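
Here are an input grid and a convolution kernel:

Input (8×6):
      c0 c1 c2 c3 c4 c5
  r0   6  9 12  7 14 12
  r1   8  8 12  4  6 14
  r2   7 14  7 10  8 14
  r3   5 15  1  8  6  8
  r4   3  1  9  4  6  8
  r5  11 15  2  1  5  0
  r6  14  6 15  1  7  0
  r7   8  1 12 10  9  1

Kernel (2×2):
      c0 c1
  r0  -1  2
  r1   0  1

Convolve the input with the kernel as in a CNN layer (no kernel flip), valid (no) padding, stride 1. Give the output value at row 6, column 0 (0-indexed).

The receptive field on the input at this output position is [14 6 / 8 1]. Elementwise product with the kernel and sum: 14·-1 + 6·2 + 1·1.

-1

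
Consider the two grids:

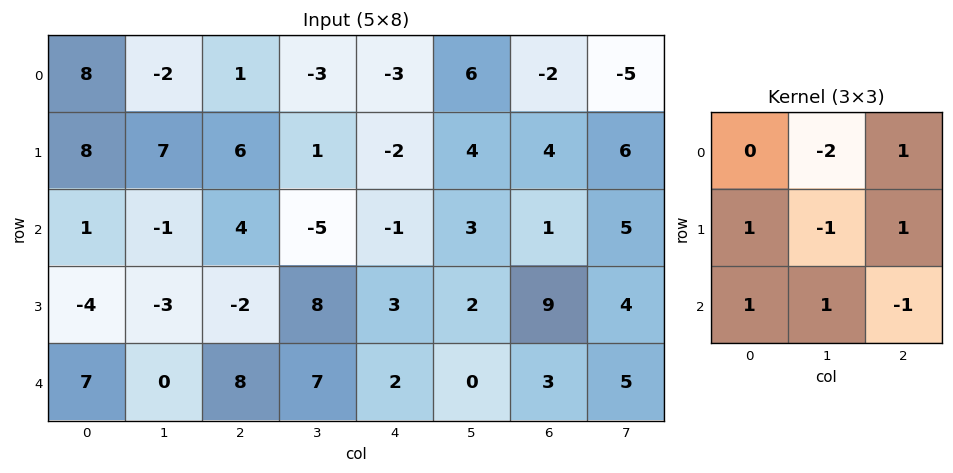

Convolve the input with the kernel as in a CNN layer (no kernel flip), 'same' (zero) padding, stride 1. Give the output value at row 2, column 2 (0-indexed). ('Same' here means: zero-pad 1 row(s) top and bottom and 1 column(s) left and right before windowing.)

-34

The receptive field on the zero-padded input at this output position is [7 6 1 / -1 4 -5 / -3 -2 8]. Elementwise product with the kernel and sum: 6·-2 + 1·1 + -1·1 + 4·-1 + -5·1 + -3·1 + -2·1 + 8·-1.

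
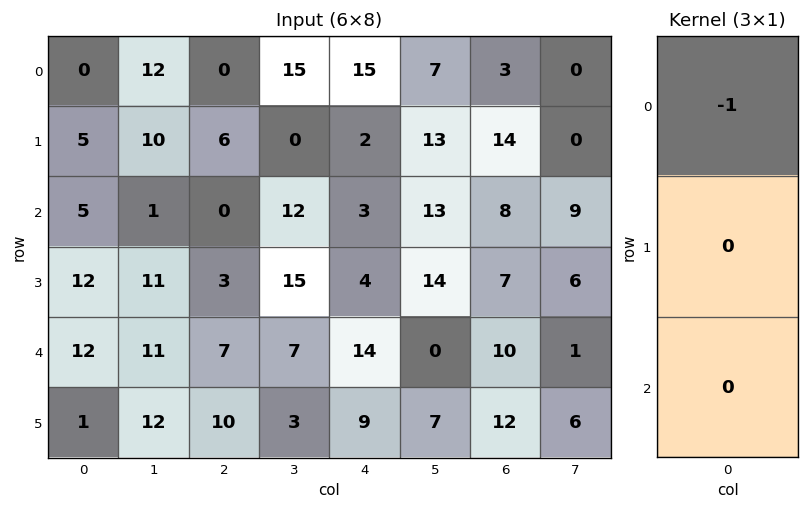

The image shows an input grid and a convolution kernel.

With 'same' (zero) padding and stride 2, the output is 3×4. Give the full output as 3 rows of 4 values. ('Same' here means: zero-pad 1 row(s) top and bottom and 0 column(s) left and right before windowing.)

0 0 0 0
-5 -6 -2 -14
-12 -3 -4 -7

Output[0,0]: The receptive field on the zero-padded input at this output position is [0 / 0 / 5]. Elementwise product with the kernel and sum: 0·-1.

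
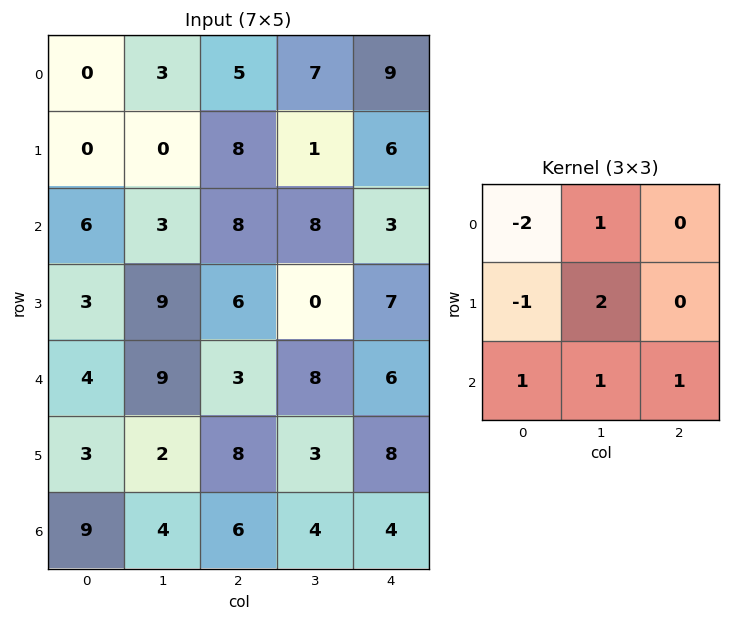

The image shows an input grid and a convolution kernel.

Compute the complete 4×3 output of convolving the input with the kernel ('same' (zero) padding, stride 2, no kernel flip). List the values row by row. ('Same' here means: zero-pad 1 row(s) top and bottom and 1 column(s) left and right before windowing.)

Output[0,0]: The receptive field on the zero-padded input at this output position is [0 0 0 / 0 0 3 / 0 0 0]. Elementwise product with the kernel and sum: 0·-2 + 0·1 + 0·-1 + 0·2 + 0·1 + 0·1 + 0·1.

0 16 18
24 36 9
16 -2 22
21 12 6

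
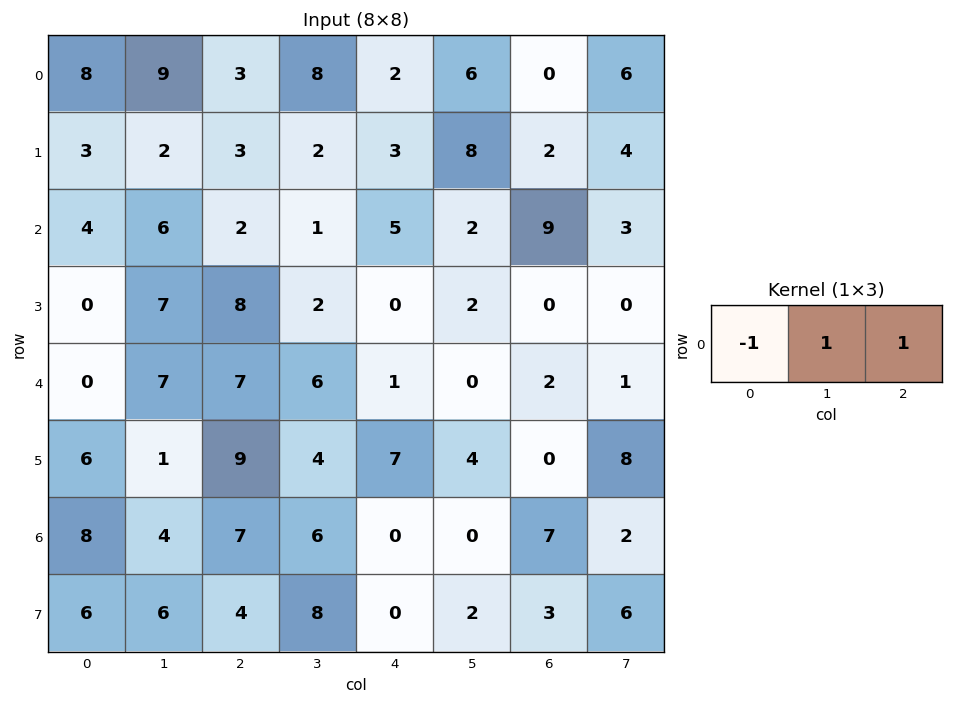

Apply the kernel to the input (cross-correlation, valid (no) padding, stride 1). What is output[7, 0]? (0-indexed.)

The receptive field on the input at this output position is [6 6 4]. Elementwise product with the kernel and sum: 6·-1 + 6·1 + 4·1.

4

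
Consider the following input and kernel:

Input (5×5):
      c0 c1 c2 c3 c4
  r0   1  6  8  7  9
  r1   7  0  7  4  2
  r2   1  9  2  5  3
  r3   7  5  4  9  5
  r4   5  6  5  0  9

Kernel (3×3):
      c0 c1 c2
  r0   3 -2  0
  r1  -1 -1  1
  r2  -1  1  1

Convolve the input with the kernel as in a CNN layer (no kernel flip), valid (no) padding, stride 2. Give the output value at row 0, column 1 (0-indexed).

The receptive field on the input at this output position is [8 7 9 / 7 4 2 / 2 5 3]. Elementwise product with the kernel and sum: 8·3 + 7·-2 + 7·-1 + 4·-1 + 2·1 + 2·-1 + 5·1 + 3·1.

7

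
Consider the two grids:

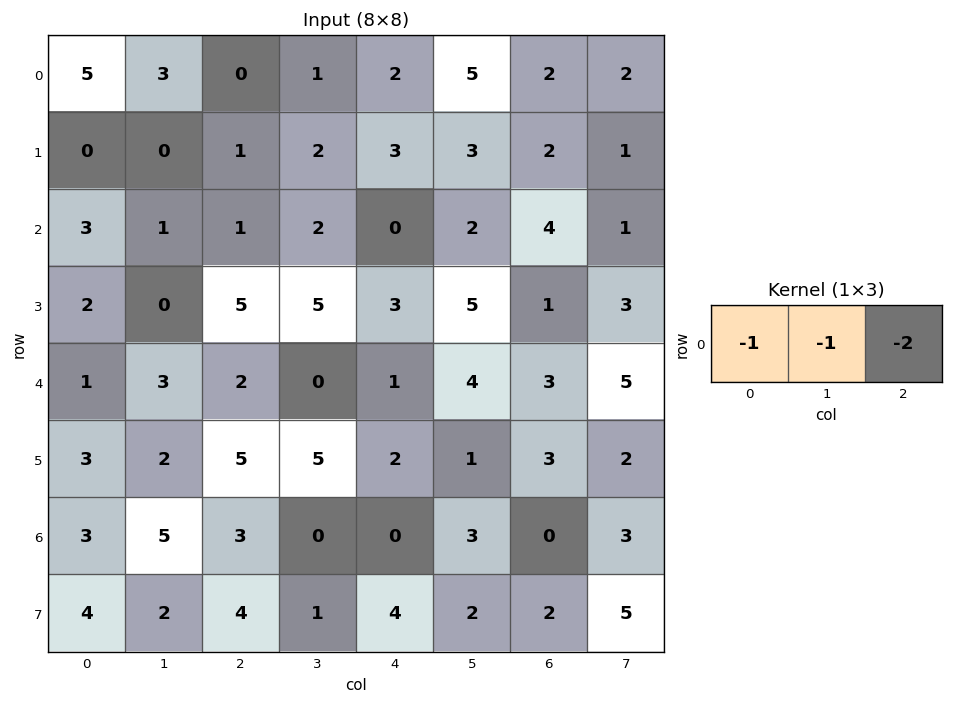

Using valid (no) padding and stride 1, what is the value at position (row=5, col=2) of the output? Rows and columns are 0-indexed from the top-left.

The receptive field on the input at this output position is [5 5 2]. Elementwise product with the kernel and sum: 5·-1 + 5·-1 + 2·-2.

-14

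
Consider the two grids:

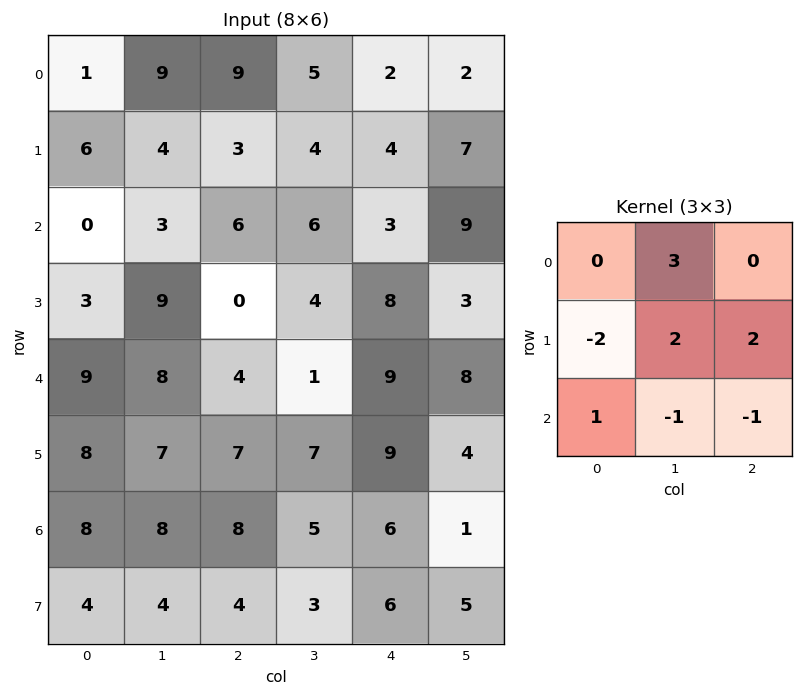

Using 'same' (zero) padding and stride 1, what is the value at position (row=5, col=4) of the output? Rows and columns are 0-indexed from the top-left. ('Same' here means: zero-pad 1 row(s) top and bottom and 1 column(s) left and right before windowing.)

The receptive field on the zero-padded input at this output position is [1 9 8 / 7 9 4 / 5 6 1]. Elementwise product with the kernel and sum: 9·3 + 7·-2 + 9·2 + 4·2 + 5·1 + 6·-1 + 1·-1.

37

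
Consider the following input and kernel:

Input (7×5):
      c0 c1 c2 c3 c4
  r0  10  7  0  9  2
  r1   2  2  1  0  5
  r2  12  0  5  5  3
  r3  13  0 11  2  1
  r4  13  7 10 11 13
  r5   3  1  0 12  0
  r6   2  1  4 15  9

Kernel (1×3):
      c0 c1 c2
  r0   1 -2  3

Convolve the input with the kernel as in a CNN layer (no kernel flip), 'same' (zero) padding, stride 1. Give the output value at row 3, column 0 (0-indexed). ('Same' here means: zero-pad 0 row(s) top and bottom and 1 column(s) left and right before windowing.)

The receptive field on the zero-padded input at this output position is [0 13 0]. Elementwise product with the kernel and sum: 0·1 + 13·-2 + 0·3.

-26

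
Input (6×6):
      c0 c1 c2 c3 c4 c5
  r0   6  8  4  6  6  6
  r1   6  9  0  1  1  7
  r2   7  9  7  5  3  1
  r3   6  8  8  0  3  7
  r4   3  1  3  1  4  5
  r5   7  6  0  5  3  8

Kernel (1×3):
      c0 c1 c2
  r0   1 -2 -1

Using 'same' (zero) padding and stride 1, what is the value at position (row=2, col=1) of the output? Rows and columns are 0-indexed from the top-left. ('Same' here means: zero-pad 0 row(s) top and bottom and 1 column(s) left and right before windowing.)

The receptive field on the zero-padded input at this output position is [7 9 7]. Elementwise product with the kernel and sum: 7·1 + 9·-2 + 7·-1.

-18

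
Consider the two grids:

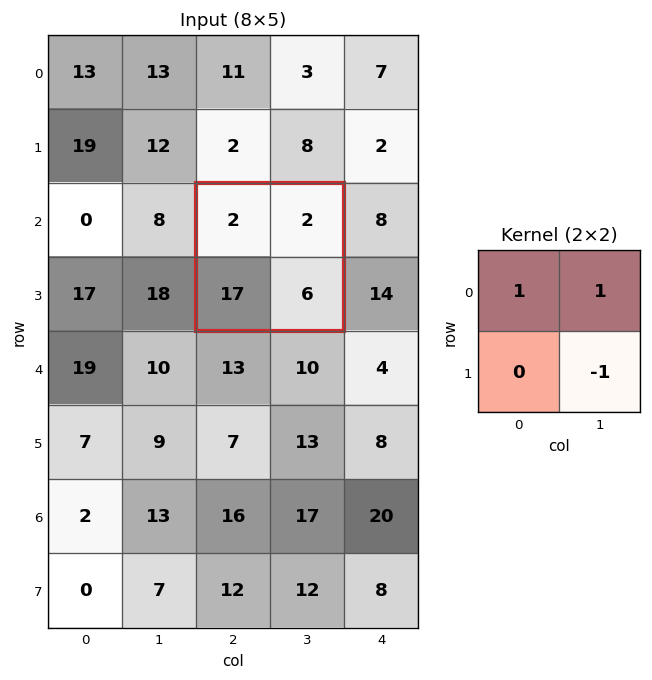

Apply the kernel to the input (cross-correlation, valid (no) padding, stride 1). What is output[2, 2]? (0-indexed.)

-2

The receptive field on the input at this output position is [2 2 / 17 6]. Elementwise product with the kernel and sum: 2·1 + 2·1 + 6·-1.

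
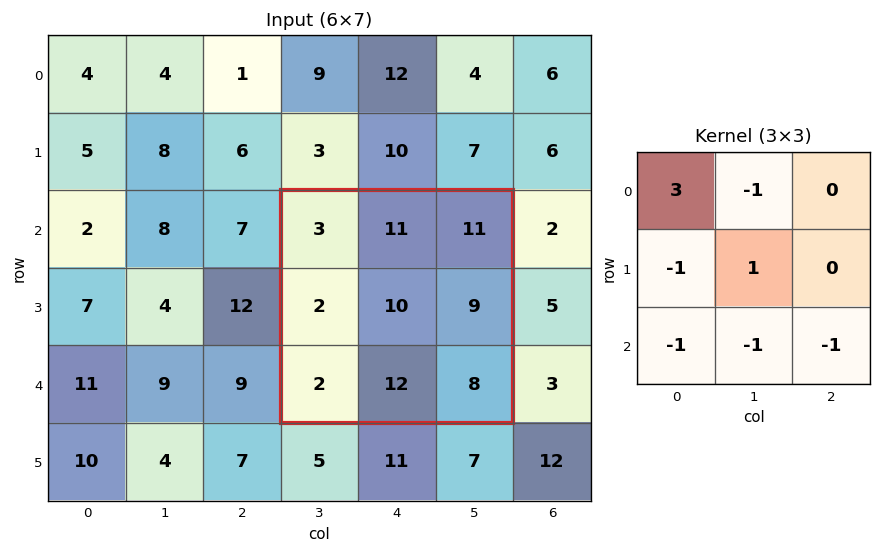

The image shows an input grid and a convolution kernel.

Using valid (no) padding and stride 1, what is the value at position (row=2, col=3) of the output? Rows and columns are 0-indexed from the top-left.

The receptive field on the input at this output position is [3 11 11 / 2 10 9 / 2 12 8]. Elementwise product with the kernel and sum: 3·3 + 11·-1 + 2·-1 + 10·1 + 2·-1 + 12·-1 + 8·-1.

-16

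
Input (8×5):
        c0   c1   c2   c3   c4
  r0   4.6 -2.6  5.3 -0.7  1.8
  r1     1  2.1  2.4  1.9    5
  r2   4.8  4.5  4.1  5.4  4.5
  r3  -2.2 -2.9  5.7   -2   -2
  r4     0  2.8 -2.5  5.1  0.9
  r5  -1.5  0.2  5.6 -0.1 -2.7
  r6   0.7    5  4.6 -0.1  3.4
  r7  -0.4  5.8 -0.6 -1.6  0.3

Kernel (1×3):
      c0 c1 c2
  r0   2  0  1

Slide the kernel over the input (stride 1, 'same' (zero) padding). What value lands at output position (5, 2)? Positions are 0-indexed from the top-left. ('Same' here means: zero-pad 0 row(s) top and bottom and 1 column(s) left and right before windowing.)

0.3

The receptive field on the zero-padded input at this output position is [0.2 5.6 -0.1]. Elementwise product with the kernel and sum: 0.2·2 + -0.1·1.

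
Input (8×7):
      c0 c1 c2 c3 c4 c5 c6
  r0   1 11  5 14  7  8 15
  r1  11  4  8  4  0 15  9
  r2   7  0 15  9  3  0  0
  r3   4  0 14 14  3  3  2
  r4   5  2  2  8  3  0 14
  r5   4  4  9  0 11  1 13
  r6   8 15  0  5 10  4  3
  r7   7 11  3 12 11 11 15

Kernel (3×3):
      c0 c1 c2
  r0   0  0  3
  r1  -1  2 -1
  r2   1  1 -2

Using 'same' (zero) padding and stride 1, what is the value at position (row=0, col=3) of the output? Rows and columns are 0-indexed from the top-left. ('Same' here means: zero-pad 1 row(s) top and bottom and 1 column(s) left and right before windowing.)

28

The receptive field on the zero-padded input at this output position is [0 0 0 / 5 14 7 / 8 4 0]. Elementwise product with the kernel and sum: 0·3 + 5·-1 + 14·2 + 7·-1 + 8·1 + 4·1 + 0·-2.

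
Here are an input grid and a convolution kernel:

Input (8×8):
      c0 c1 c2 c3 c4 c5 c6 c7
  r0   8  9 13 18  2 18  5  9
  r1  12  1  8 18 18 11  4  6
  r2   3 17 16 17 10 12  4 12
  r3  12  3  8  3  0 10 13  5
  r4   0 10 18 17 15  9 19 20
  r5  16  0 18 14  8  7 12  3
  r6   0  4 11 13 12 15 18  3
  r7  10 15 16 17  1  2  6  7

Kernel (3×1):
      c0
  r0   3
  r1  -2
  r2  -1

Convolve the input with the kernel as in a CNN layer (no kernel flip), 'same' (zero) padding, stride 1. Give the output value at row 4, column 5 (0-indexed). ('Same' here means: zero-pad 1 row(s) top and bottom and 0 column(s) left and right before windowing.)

The receptive field on the zero-padded input at this output position is [10 / 9 / 7]. Elementwise product with the kernel and sum: 10·3 + 9·-2 + 7·-1.

5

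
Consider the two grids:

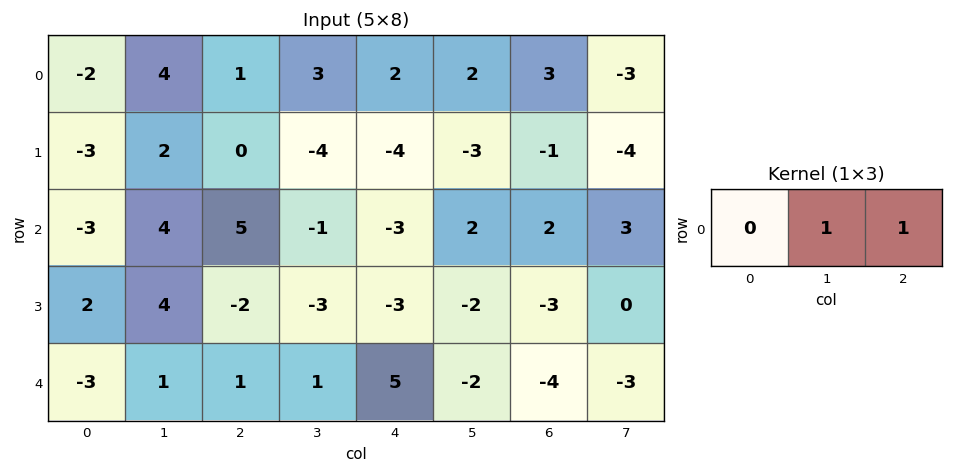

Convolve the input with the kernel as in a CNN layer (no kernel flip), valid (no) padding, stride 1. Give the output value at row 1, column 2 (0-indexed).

-8

The receptive field on the input at this output position is [0 -4 -4]. Elementwise product with the kernel and sum: -4·1 + -4·1.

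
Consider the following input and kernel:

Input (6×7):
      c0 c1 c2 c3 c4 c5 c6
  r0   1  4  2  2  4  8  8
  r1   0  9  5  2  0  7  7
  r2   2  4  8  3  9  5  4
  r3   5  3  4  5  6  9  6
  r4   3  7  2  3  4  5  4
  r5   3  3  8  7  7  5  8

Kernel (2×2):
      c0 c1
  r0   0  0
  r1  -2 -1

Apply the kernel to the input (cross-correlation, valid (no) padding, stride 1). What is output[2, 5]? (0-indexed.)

-24

The receptive field on the input at this output position is [5 4 / 9 6]. Elementwise product with the kernel and sum: 9·-2 + 6·-1.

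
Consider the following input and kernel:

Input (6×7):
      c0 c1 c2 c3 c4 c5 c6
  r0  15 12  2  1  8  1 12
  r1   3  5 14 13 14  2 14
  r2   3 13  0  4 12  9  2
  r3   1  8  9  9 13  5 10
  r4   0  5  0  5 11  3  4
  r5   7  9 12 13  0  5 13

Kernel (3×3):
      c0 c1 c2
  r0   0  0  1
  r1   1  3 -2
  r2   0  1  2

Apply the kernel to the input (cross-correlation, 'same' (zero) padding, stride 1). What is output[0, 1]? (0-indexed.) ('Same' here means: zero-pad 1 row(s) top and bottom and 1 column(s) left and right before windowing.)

80

The receptive field on the zero-padded input at this output position is [0 0 0 / 15 12 2 / 3 5 14]. Elementwise product with the kernel and sum: 0·1 + 15·1 + 12·3 + 2·-2 + 5·1 + 14·2.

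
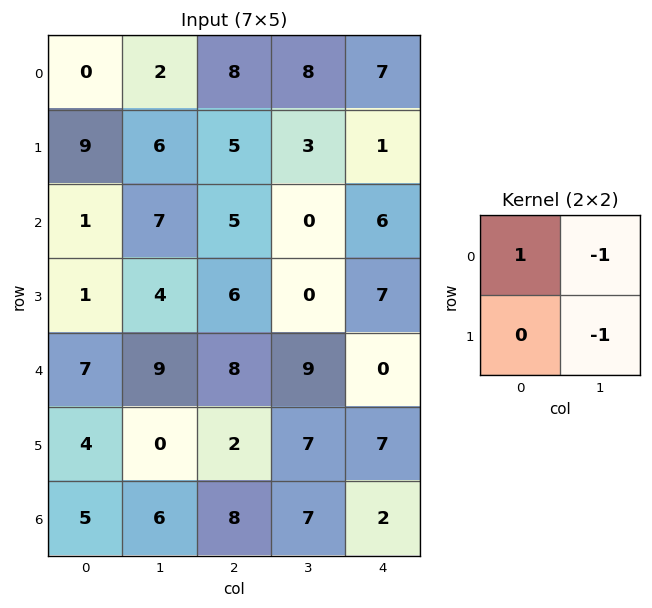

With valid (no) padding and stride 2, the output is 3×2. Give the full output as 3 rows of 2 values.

Output[0,0]: The receptive field on the input at this output position is [0 2 / 9 6]. Elementwise product with the kernel and sum: 0·1 + 2·-1 + 6·-1.

-8 -3
-10 5
-2 -8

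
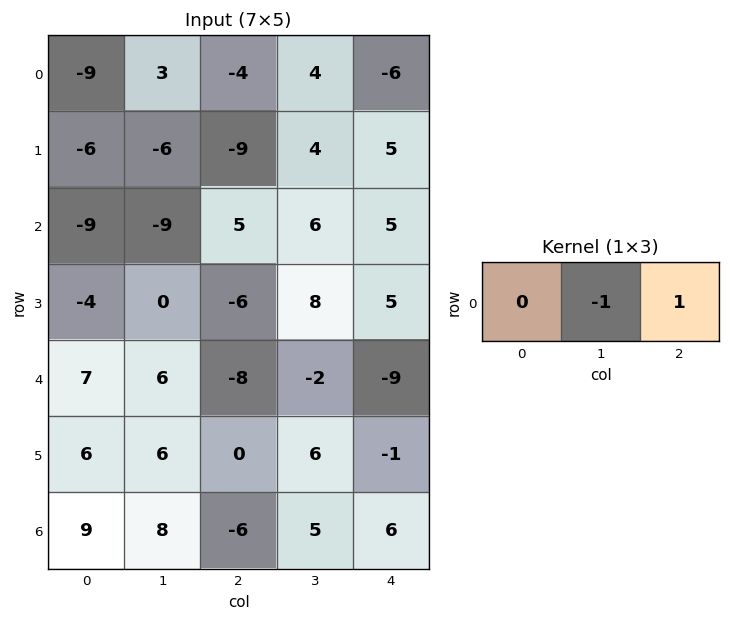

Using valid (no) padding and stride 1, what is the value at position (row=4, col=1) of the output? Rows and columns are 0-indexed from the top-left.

The receptive field on the input at this output position is [6 -8 -2]. Elementwise product with the kernel and sum: -8·-1 + -2·1.

6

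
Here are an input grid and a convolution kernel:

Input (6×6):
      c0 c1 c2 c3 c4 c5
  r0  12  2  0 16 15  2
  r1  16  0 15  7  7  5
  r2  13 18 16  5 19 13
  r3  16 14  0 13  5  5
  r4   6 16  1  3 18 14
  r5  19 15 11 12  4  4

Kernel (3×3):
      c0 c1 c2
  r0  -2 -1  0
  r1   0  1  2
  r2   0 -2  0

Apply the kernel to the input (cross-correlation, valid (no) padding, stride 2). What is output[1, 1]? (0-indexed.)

-20

The receptive field on the input at this output position is [16 5 19 / 0 13 5 / 1 3 18]. Elementwise product with the kernel and sum: 16·-2 + 5·-1 + 13·1 + 5·2 + 3·-2.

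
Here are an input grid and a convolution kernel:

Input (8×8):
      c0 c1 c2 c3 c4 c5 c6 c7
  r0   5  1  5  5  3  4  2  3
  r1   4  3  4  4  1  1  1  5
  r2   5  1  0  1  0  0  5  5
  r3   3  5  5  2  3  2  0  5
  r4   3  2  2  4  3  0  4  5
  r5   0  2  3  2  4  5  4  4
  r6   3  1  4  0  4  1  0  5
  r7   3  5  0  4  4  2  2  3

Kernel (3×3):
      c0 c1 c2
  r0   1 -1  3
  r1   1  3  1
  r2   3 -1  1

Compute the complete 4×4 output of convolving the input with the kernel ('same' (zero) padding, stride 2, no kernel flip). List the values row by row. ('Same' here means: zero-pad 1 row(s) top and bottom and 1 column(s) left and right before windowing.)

Output[0,0]: The receptive field on the zero-padded input at this output position is [0 0 0 / 0 5 1 / 0 4 3]. Elementwise product with the kernel and sum: 0·1 + 0·-1 + 0·3 + 0·1 + 5·3 + 1·1 + 0·3 + 4·-1 + 3·1.

15 30 30 20
23 25 12 46
25 23 25 49
18 37 36 26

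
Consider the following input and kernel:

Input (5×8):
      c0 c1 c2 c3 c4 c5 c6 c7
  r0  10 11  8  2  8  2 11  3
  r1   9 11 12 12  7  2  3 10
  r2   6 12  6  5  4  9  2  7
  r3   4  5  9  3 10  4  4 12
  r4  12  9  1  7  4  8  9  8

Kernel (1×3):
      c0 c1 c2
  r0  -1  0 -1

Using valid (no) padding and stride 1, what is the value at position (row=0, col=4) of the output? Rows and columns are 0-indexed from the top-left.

-19

The receptive field on the input at this output position is [8 2 11]. Elementwise product with the kernel and sum: 8·-1 + 11·-1.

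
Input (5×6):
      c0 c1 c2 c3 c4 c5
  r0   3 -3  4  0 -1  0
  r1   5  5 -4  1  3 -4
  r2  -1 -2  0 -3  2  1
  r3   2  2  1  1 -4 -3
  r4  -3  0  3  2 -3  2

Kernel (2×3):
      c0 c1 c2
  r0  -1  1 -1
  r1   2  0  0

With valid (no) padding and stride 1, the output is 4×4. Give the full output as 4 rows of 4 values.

Output[0,0]: The receptive field on the input at this output position is [3 -3 4 / 5 5 -4]. Elementwise product with the kernel and sum: 3·-1 + -3·1 + 4·-1 + 5·2.

0 17 -11 1
2 -14 2 0
3 9 -3 6
-7 -2 10 2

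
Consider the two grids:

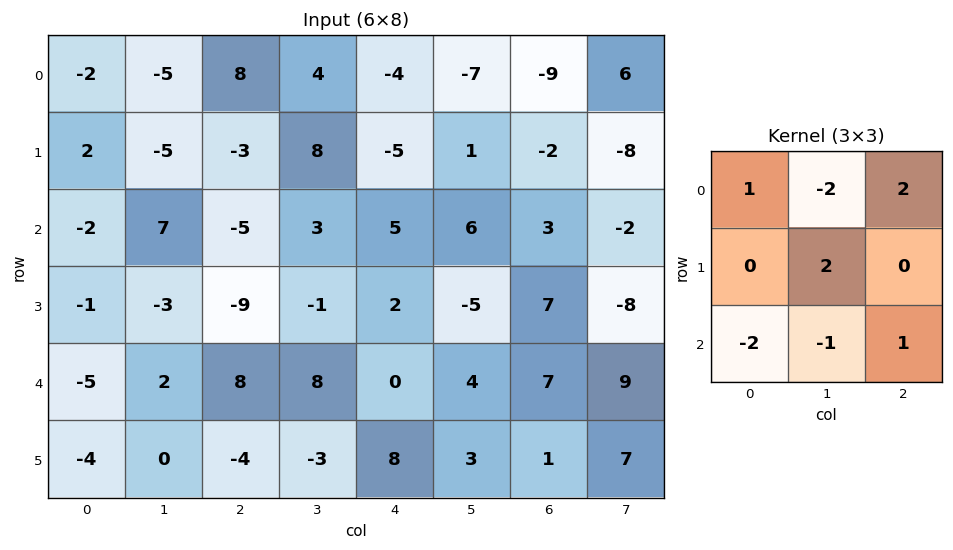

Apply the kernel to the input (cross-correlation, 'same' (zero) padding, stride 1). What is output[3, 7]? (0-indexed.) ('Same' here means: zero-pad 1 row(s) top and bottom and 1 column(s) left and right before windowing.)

The receptive field on the zero-padded input at this output position is [3 -2 0 / 7 -8 0 / 7 9 0]. Elementwise product with the kernel and sum: 3·1 + -2·-2 + 0·2 + -8·2 + 7·-2 + 9·-1 + 0·1.

-32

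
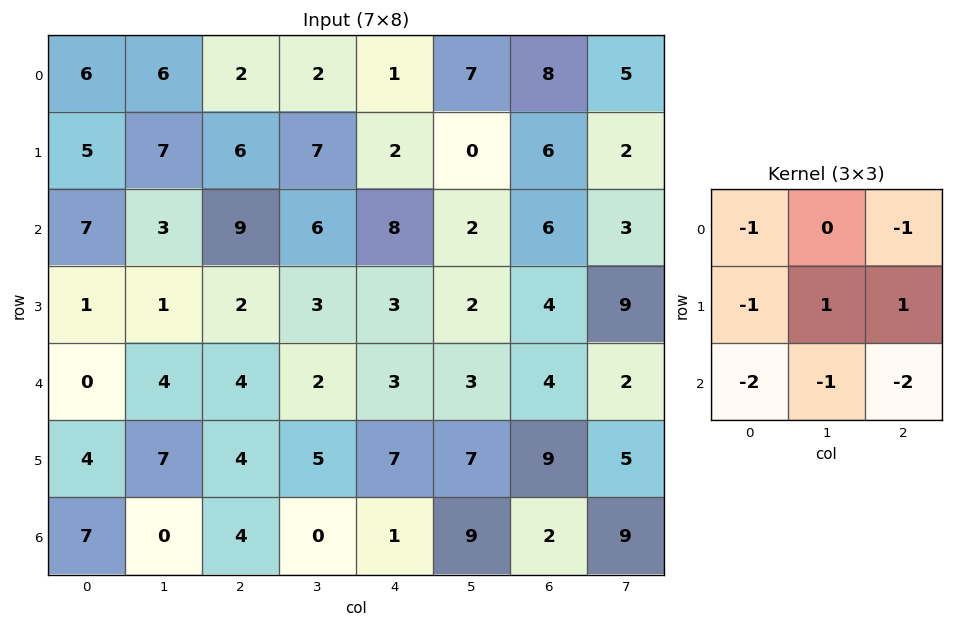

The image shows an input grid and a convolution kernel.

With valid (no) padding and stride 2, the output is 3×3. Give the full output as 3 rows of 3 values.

-35 -40 -35
-26 -29 -28
-19 -9 -13

Output[0,0]: The receptive field on the input at this output position is [6 6 2 / 5 7 6 / 7 3 9]. Elementwise product with the kernel and sum: 6·-1 + 2·-1 + 5·-1 + 7·1 + 6·1 + 7·-2 + 3·-1 + 9·-2.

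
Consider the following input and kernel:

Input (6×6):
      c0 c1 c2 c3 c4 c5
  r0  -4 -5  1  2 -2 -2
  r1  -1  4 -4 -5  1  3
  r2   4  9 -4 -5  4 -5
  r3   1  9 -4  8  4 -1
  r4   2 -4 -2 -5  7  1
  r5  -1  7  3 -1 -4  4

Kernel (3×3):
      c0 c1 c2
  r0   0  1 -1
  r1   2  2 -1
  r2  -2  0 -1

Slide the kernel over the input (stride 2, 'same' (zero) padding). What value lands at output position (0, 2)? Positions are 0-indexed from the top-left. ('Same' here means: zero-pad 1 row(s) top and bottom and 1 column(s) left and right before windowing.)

9

The receptive field on the zero-padded input at this output position is [0 0 0 / 2 -2 -2 / -5 1 3]. Elementwise product with the kernel and sum: 0·1 + 0·-1 + 2·2 + -2·2 + -2·-1 + -5·-2 + 3·-1.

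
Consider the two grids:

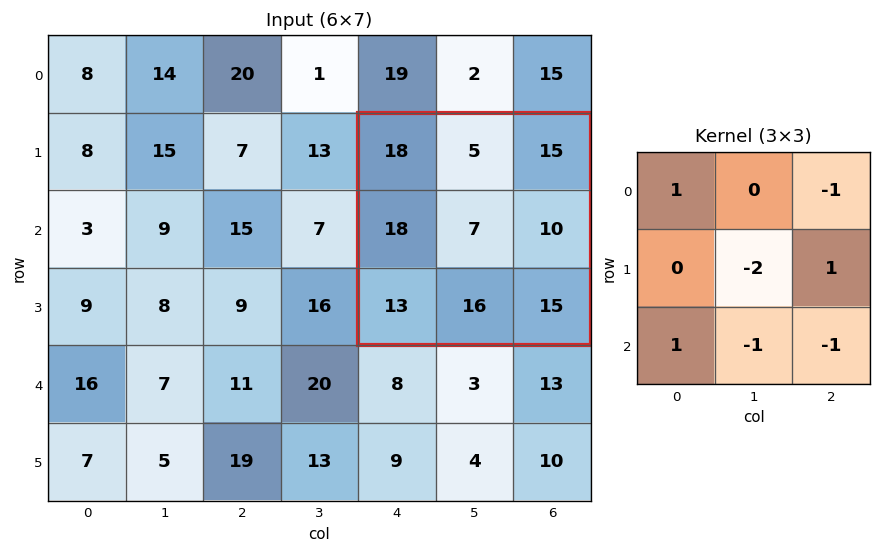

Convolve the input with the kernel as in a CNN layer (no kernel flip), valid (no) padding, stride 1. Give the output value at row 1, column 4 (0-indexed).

The receptive field on the input at this output position is [18 5 15 / 18 7 10 / 13 16 15]. Elementwise product with the kernel and sum: 18·1 + 15·-1 + 7·-2 + 10·1 + 13·1 + 16·-1 + 15·-1.

-19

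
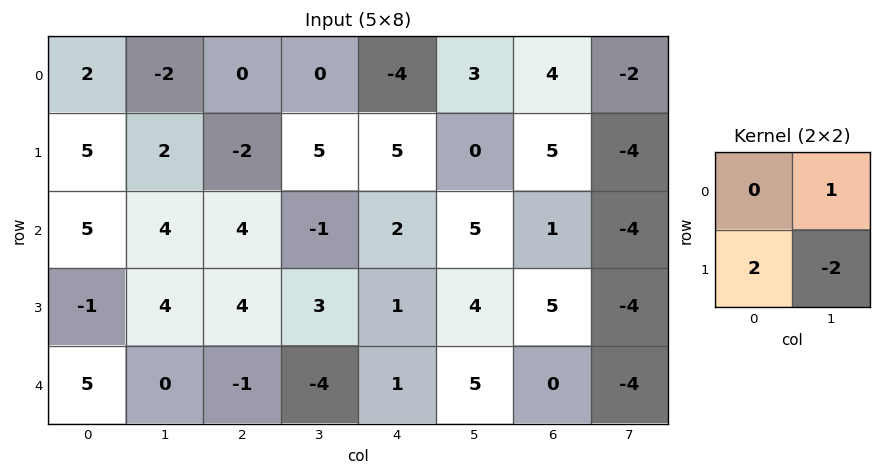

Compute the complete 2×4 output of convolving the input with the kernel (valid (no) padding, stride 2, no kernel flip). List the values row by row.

Output[0,0]: The receptive field on the input at this output position is [2 -2 / 5 2]. Elementwise product with the kernel and sum: -2·1 + 5·2 + 2·-2.
Output[0,1]: The receptive field on the input at this output position is [0 0 / -2 5]. Elementwise product with the kernel and sum: 0·1 + -2·2 + 5·-2.

4 -14 13 16
-6 1 -1 14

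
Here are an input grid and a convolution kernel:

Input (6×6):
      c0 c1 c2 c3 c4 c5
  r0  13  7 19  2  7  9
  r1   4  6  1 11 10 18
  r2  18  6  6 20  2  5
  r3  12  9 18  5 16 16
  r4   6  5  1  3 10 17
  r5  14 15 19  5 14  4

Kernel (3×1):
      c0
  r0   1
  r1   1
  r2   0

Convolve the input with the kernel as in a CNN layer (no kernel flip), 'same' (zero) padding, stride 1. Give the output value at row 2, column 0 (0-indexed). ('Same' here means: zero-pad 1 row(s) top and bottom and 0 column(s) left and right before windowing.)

The receptive field on the zero-padded input at this output position is [4 / 18 / 12]. Elementwise product with the kernel and sum: 4·1 + 18·1.

22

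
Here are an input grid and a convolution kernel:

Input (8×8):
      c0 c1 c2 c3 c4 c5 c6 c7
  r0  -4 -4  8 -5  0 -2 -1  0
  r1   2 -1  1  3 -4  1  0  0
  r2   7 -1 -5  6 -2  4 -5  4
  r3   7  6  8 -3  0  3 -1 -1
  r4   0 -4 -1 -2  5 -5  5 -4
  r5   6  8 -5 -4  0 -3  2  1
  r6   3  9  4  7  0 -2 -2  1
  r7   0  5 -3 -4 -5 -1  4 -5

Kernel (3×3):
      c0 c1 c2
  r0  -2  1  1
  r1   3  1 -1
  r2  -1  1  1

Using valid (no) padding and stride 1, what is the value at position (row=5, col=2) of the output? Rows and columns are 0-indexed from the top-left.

19

The receptive field on the input at this output position is [-5 -4 0 / 4 7 0 / -3 -4 -5]. Elementwise product with the kernel and sum: -5·-2 + -4·1 + 0·1 + 4·3 + 7·1 + 0·-1 + -3·-1 + -4·1 + -5·1.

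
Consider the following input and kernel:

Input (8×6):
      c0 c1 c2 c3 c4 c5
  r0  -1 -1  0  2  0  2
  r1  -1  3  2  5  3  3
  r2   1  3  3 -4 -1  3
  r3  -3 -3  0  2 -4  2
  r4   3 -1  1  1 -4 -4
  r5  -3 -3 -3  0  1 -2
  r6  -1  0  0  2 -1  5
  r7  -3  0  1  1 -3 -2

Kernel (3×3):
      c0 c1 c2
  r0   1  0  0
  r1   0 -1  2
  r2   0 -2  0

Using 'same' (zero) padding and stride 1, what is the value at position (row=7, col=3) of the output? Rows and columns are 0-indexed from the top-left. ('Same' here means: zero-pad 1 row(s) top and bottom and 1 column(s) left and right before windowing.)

-7

The receptive field on the zero-padded input at this output position is [0 2 -1 / 1 1 -3 / 0 0 0]. Elementwise product with the kernel and sum: 0·1 + 1·-1 + -3·2 + 0·-2.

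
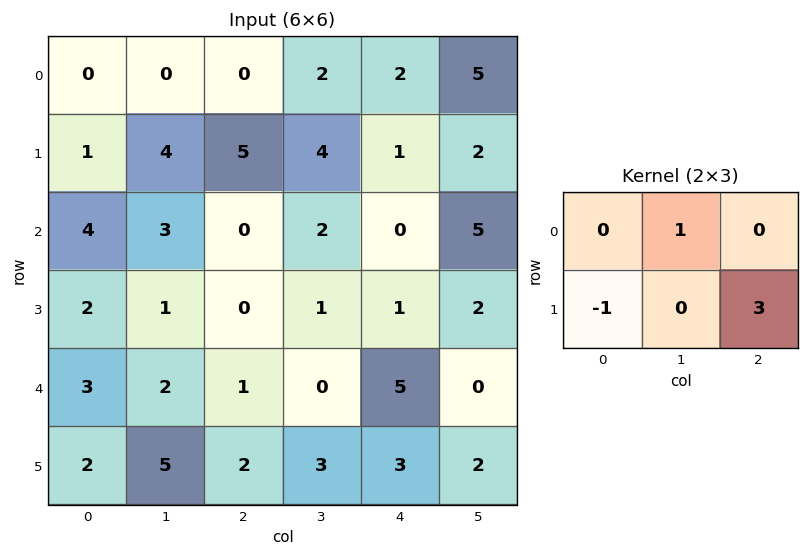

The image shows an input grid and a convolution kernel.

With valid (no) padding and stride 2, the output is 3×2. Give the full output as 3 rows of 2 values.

Output[0,0]: The receptive field on the input at this output position is [0 0 0 / 1 4 5]. Elementwise product with the kernel and sum: 0·1 + 1·-1 + 5·3.
Output[0,1]: The receptive field on the input at this output position is [0 2 2 / 5 4 1]. Elementwise product with the kernel and sum: 2·1 + 5·-1 + 1·3.

14 0
1 5
6 7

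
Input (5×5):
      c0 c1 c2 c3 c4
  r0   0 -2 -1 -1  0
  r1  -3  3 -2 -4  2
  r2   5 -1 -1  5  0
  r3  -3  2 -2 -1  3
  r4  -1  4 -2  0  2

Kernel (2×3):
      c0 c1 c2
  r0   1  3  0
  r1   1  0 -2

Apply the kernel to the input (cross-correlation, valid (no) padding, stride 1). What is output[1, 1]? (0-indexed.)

-14

The receptive field on the input at this output position is [3 -2 -4 / -1 -1 5]. Elementwise product with the kernel and sum: 3·1 + -2·3 + -1·1 + 5·-2.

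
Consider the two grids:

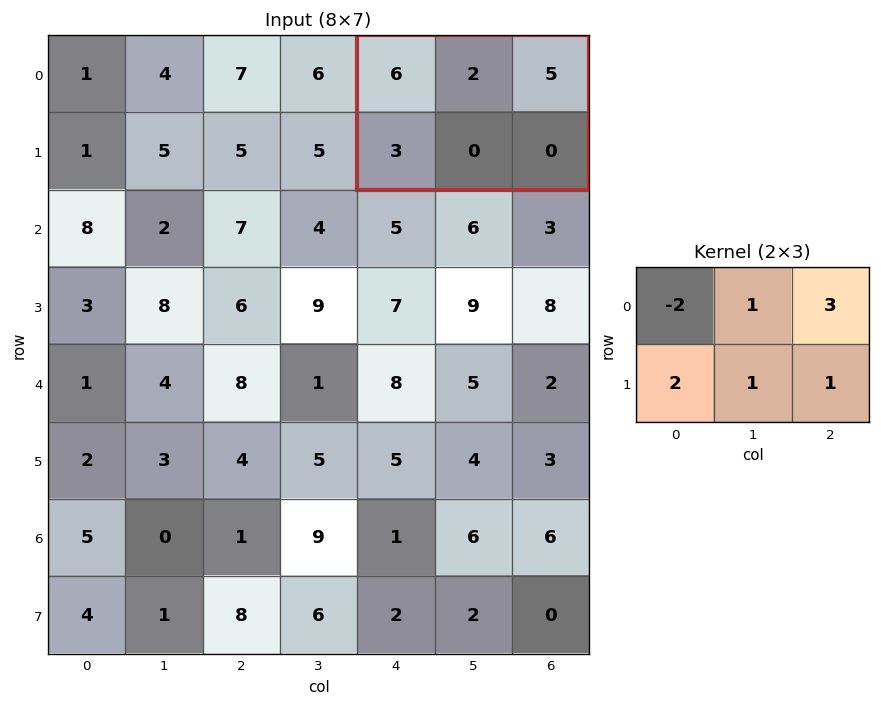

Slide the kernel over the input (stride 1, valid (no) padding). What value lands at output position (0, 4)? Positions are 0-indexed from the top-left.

The receptive field on the input at this output position is [6 2 5 / 3 0 0]. Elementwise product with the kernel and sum: 6·-2 + 2·1 + 5·3 + 3·2 + 0·1 + 0·1.

11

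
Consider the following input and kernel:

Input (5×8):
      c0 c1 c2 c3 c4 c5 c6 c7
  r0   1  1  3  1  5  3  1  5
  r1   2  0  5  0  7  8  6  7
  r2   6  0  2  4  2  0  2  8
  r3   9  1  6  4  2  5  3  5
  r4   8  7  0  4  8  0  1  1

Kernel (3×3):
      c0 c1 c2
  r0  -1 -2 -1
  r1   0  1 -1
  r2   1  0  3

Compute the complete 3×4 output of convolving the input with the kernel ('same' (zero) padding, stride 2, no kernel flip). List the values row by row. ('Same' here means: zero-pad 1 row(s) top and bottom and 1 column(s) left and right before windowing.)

0 2 26 25
5 1 -1 -13
-18 -21 -5 -16

Output[0,0]: The receptive field on the zero-padded input at this output position is [0 0 0 / 0 1 1 / 0 2 0]. Elementwise product with the kernel and sum: 0·-1 + 0·-2 + 0·-1 + 1·1 + 1·-1 + 0·1 + 0·3.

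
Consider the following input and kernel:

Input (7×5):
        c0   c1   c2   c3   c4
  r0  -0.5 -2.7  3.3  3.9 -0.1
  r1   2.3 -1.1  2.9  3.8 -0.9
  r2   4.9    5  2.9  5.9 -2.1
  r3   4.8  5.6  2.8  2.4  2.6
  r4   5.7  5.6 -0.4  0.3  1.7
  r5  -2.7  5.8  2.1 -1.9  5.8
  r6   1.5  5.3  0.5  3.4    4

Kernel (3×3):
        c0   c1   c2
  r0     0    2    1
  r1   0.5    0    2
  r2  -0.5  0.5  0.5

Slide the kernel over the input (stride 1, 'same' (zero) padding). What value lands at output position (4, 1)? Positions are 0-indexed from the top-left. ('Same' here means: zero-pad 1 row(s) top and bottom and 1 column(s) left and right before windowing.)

The receptive field on the zero-padded input at this output position is [4.8 5.6 2.8 / 5.7 5.6 -0.4 / -2.7 5.8 2.1]. Elementwise product with the kernel and sum: 5.6·2 + 2.8·1 + 5.7·0.5 + -0.4·2 + -2.7·-0.5 + 5.8·0.5 + 2.1·0.5.

21.35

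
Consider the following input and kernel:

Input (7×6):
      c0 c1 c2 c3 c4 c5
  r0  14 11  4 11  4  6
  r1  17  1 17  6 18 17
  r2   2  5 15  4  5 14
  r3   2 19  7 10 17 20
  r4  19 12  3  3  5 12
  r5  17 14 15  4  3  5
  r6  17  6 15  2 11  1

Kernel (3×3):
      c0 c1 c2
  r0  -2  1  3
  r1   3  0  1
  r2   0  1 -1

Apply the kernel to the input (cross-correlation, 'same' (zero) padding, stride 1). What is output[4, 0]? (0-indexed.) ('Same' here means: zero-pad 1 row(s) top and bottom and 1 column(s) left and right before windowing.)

The receptive field on the zero-padded input at this output position is [0 2 19 / 0 19 12 / 0 17 14]. Elementwise product with the kernel and sum: 0·-2 + 2·1 + 19·3 + 0·3 + 12·1 + 17·1 + 14·-1.

74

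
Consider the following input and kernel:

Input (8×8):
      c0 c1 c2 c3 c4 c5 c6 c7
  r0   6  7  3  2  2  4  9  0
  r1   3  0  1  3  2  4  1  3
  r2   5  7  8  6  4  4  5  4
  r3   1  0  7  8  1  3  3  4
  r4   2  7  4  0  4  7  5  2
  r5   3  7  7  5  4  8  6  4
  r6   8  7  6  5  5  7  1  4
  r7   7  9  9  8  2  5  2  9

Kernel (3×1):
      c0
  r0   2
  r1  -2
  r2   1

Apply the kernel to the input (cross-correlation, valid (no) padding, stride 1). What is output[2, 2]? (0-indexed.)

The receptive field on the input at this output position is [8 / 7 / 4]. Elementwise product with the kernel and sum: 8·2 + 7·-2 + 4·1.

6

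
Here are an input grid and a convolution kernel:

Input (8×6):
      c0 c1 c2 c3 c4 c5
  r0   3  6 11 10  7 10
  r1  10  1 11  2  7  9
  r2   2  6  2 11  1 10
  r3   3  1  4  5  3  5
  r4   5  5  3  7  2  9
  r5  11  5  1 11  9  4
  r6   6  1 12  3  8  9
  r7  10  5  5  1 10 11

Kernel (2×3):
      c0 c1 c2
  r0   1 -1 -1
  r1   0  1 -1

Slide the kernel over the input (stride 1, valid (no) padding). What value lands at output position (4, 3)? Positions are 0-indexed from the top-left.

The receptive field on the input at this output position is [7 2 9 / 11 9 4]. Elementwise product with the kernel and sum: 7·1 + 2·-1 + 9·-1 + 9·1 + 4·-1.

1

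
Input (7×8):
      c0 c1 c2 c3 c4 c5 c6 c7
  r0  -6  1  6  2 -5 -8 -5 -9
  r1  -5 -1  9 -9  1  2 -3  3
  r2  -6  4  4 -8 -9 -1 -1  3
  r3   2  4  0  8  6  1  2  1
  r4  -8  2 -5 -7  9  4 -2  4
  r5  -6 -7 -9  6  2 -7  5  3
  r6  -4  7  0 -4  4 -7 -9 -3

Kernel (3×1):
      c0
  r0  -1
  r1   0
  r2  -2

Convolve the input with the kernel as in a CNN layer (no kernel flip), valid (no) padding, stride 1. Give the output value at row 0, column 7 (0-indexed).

The receptive field on the input at this output position is [-9 / 3 / 3]. Elementwise product with the kernel and sum: -9·-1 + 3·-2.

3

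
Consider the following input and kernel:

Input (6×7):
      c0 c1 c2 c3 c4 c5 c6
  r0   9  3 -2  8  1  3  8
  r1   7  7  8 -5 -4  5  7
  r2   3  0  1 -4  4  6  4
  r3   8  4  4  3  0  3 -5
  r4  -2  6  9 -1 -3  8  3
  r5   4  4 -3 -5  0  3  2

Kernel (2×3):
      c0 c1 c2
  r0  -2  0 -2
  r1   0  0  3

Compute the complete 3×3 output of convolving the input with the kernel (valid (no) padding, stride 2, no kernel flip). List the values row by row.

10 -10 3
4 -10 -31
-23 -12 6

Output[0,0]: The receptive field on the input at this output position is [9 3 -2 / 7 7 8]. Elementwise product with the kernel and sum: 9·-2 + -2·-2 + 8·3.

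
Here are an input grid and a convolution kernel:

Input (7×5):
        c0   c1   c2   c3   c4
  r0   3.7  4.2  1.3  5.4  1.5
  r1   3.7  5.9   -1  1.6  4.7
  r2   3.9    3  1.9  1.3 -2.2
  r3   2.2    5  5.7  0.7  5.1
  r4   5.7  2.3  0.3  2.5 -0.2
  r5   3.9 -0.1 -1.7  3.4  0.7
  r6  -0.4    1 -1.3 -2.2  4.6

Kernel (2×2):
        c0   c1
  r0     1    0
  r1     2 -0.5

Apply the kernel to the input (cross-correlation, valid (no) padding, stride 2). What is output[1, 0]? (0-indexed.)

The receptive field on the input at this output position is [3.9 3 / 2.2 5]. Elementwise product with the kernel and sum: 3.9·1 + 2.2·2 + 5·-0.5.

5.8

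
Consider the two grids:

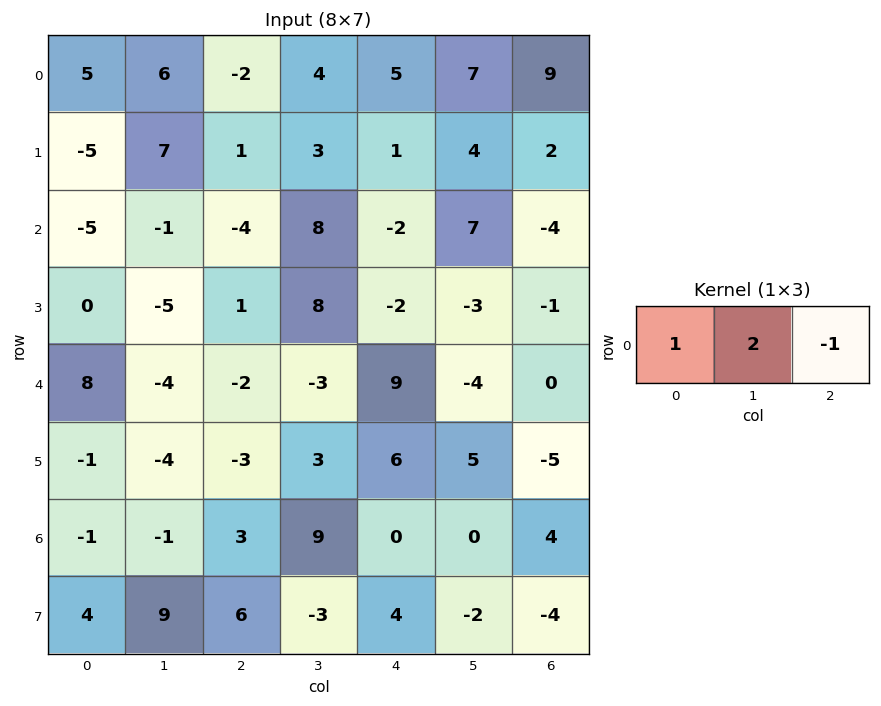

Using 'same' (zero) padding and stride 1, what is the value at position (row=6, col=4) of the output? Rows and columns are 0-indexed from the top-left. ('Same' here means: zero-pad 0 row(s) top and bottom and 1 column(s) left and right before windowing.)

The receptive field on the zero-padded input at this output position is [9 0 0]. Elementwise product with the kernel and sum: 9·1 + 0·2 + 0·-1.

9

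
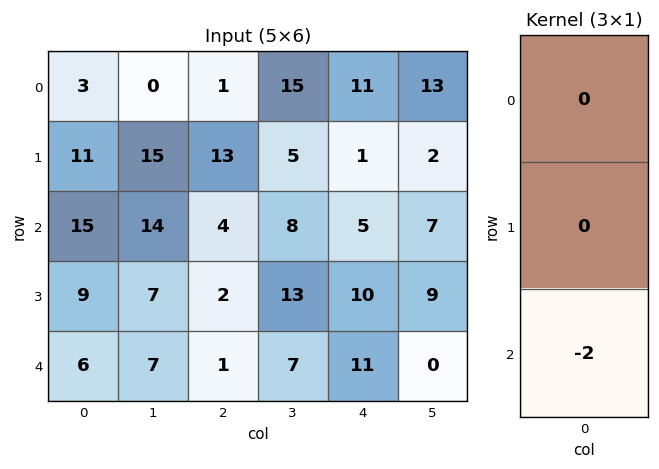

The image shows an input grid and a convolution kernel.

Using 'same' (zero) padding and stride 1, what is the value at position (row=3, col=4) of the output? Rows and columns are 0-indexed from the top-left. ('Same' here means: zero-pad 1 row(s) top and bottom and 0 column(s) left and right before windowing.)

The receptive field on the zero-padded input at this output position is [5 / 10 / 11]. Elementwise product with the kernel and sum: 11·-2.

-22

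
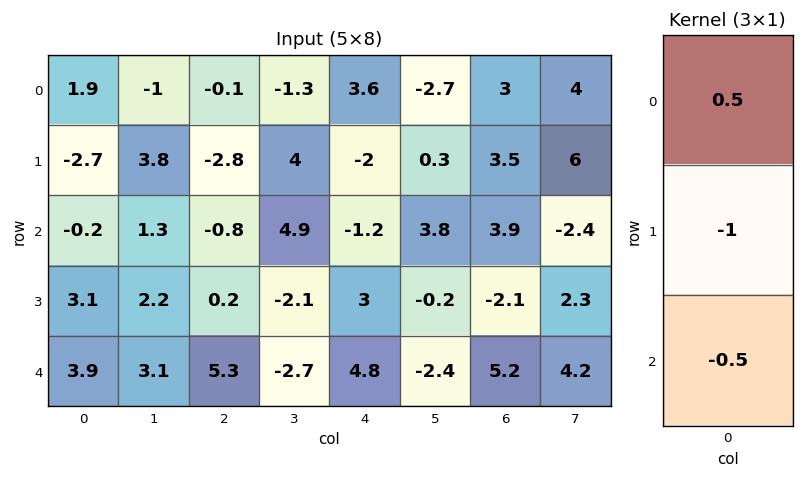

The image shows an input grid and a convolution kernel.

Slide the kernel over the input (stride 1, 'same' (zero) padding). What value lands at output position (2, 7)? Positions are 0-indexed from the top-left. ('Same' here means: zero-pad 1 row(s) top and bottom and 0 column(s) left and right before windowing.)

The receptive field on the zero-padded input at this output position is [6 / -2.4 / 2.3]. Elementwise product with the kernel and sum: 6·0.5 + -2.4·-1 + 2.3·-0.5.

4.25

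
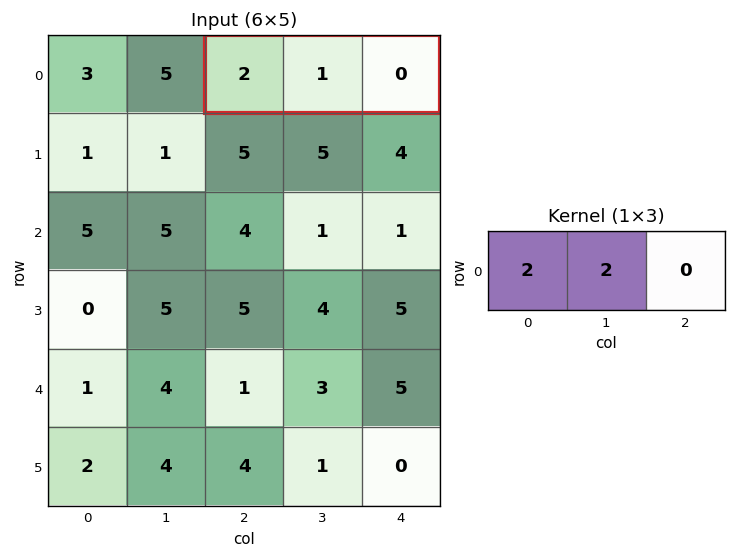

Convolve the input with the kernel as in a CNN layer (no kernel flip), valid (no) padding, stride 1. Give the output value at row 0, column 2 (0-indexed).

6

The receptive field on the input at this output position is [2 1 0]. Elementwise product with the kernel and sum: 2·2 + 1·2.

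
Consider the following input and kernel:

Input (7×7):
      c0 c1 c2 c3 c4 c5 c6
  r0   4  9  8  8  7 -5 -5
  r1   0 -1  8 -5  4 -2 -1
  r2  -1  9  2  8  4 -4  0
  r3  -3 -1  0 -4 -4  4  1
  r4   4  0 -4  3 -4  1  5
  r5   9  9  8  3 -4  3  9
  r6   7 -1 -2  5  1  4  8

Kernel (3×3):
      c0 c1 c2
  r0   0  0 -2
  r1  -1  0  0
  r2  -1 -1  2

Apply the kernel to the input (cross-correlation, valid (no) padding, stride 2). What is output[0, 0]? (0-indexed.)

The receptive field on the input at this output position is [4 9 8 / 0 -1 8 / -1 9 2]. Elementwise product with the kernel and sum: 8·-2 + 0·-1 + -1·-1 + 9·-1 + 2·2.

-20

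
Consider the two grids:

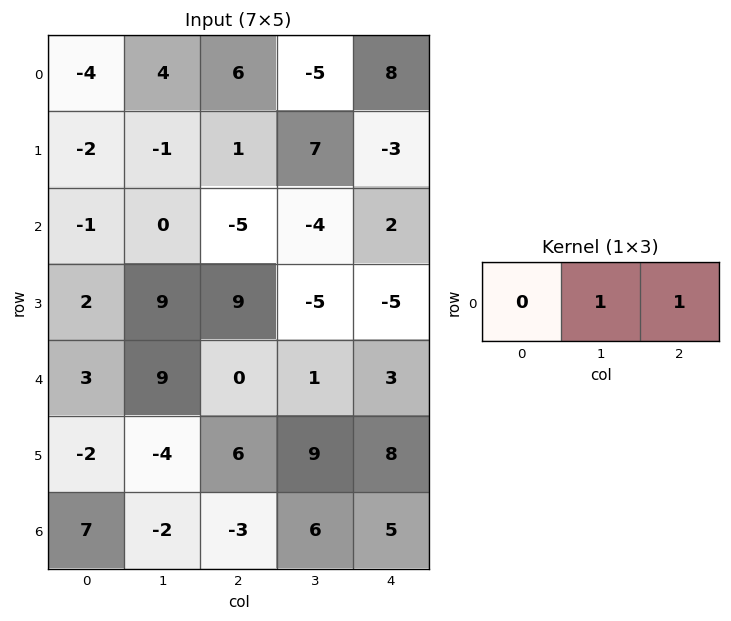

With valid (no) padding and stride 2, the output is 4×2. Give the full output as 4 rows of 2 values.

10 3
-5 -2
9 4
-5 11

Output[0,0]: The receptive field on the input at this output position is [-4 4 6]. Elementwise product with the kernel and sum: 4·1 + 6·1.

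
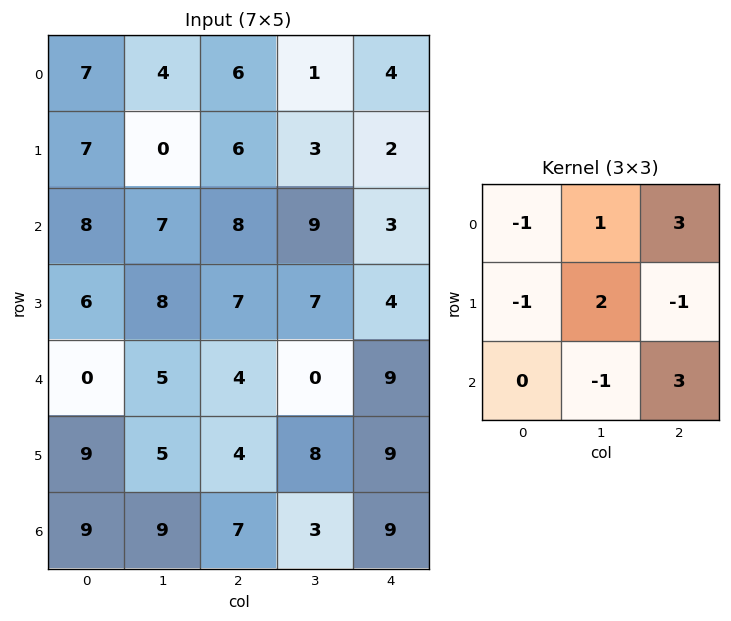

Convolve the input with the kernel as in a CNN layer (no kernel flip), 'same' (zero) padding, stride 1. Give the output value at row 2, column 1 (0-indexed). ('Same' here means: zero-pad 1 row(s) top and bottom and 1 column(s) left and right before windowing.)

22

The receptive field on the zero-padded input at this output position is [7 0 6 / 8 7 8 / 6 8 7]. Elementwise product with the kernel and sum: 7·-1 + 0·1 + 6·3 + 8·-1 + 7·2 + 8·-1 + 8·-1 + 7·3.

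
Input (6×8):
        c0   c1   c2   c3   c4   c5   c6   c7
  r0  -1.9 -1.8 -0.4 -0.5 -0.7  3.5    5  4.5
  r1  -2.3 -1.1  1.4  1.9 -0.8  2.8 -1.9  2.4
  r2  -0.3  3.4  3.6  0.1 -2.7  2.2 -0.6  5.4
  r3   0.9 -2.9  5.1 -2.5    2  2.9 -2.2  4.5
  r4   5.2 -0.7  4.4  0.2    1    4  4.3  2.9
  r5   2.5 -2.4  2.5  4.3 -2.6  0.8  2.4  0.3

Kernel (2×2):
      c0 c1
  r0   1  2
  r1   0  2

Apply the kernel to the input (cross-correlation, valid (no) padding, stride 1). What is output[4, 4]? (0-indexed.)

10.6

The receptive field on the input at this output position is [1 4 / -2.6 0.8]. Elementwise product with the kernel and sum: 1·1 + 4·2 + 0.8·2.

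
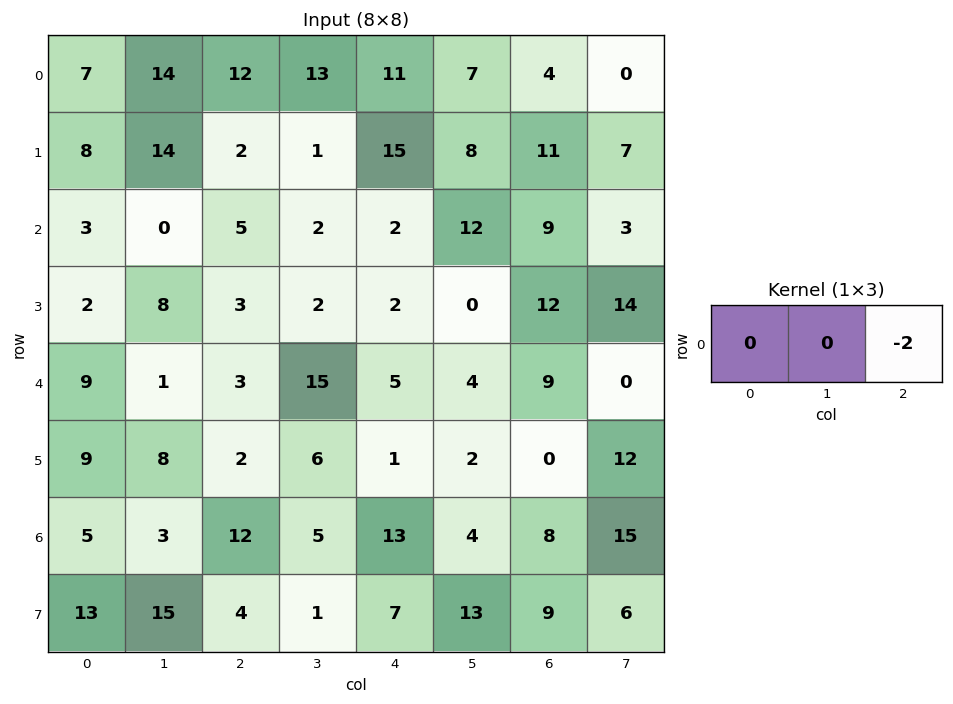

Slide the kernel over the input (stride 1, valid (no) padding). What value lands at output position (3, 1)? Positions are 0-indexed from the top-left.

The receptive field on the input at this output position is [8 3 2]. Elementwise product with the kernel and sum: 2·-2.

-4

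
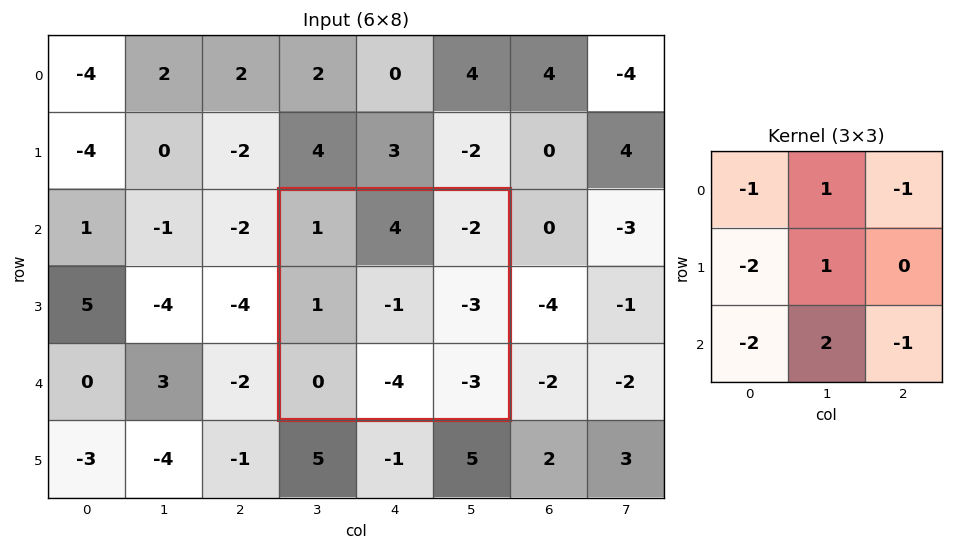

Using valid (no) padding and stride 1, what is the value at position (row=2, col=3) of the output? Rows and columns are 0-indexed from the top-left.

-3

The receptive field on the input at this output position is [1 4 -2 / 1 -1 -3 / 0 -4 -3]. Elementwise product with the kernel and sum: 1·-1 + 4·1 + -2·-1 + 1·-2 + -1·1 + 0·-2 + -4·2 + -3·-1.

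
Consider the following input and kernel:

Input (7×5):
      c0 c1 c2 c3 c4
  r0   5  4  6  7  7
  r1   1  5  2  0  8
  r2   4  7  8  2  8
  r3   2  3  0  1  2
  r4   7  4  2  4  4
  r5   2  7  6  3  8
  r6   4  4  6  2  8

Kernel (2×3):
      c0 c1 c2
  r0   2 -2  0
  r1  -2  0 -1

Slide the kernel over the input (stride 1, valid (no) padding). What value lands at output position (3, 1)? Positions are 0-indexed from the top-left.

-6

The receptive field on the input at this output position is [3 0 1 / 4 2 4]. Elementwise product with the kernel and sum: 3·2 + 0·-2 + 4·-2 + 4·-1.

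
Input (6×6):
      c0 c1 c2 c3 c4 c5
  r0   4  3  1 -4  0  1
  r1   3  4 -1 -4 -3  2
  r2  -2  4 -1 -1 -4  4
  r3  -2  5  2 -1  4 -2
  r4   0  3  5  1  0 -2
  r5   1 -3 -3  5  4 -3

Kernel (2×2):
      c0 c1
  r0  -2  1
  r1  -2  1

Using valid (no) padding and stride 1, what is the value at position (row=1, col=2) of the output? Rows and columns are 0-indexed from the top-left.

The receptive field on the input at this output position is [-1 -4 / -1 -1]. Elementwise product with the kernel and sum: -1·-2 + -4·1 + -1·-2 + -1·1.

-1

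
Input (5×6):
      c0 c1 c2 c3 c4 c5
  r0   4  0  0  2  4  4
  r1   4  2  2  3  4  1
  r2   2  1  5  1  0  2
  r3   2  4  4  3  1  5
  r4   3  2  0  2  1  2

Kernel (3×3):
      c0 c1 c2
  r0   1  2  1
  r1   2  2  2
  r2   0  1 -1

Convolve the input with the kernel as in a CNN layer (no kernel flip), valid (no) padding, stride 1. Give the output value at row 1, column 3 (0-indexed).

14

The receptive field on the input at this output position is [3 4 1 / 1 0 2 / 3 1 5]. Elementwise product with the kernel and sum: 3·1 + 4·2 + 1·1 + 1·2 + 0·2 + 2·2 + 1·1 + 5·-1.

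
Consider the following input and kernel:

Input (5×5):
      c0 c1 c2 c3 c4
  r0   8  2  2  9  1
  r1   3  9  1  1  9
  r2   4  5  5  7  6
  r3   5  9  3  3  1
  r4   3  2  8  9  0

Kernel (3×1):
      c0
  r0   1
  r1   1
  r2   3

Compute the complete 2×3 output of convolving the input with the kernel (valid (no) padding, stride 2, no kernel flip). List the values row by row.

Output[0,0]: The receptive field on the input at this output position is [8 / 3 / 4]. Elementwise product with the kernel and sum: 8·1 + 3·1 + 4·3.

23 18 28
18 32 7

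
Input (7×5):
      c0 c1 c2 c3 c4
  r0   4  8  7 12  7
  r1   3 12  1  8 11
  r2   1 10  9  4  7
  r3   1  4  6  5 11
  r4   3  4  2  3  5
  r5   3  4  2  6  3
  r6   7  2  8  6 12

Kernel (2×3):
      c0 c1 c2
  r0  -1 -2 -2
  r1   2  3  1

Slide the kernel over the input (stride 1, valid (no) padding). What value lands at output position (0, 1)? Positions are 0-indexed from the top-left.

The receptive field on the input at this output position is [8 7 12 / 12 1 8]. Elementwise product with the kernel and sum: 8·-1 + 7·-2 + 12·-2 + 12·2 + 1·3 + 8·1.

-11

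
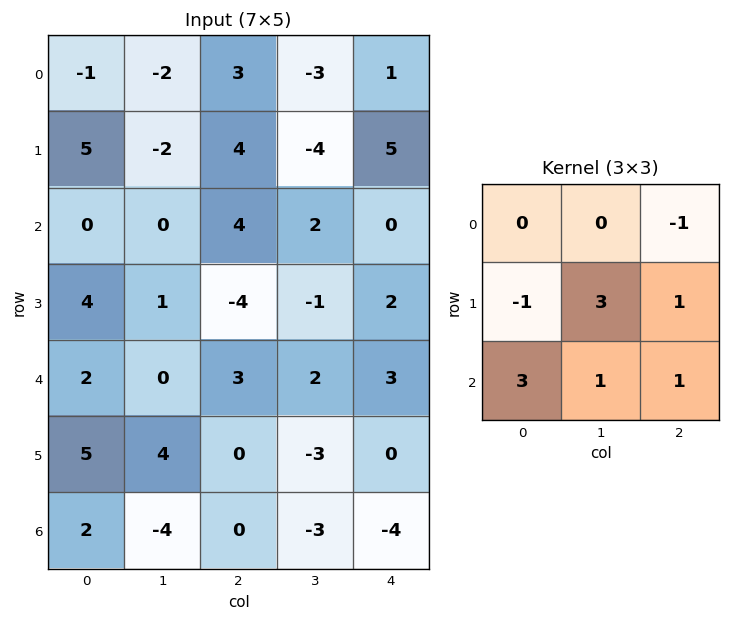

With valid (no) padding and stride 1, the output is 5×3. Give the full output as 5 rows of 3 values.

-6 19 2
9 16 -14
0 -11 17
24 21 1
6 -24 -19

Output[0,0]: The receptive field on the input at this output position is [-1 -2 3 / 5 -2 4 / 0 0 4]. Elementwise product with the kernel and sum: 3·-1 + 5·-1 + -2·3 + 4·1 + 0·3 + 0·1 + 4·1.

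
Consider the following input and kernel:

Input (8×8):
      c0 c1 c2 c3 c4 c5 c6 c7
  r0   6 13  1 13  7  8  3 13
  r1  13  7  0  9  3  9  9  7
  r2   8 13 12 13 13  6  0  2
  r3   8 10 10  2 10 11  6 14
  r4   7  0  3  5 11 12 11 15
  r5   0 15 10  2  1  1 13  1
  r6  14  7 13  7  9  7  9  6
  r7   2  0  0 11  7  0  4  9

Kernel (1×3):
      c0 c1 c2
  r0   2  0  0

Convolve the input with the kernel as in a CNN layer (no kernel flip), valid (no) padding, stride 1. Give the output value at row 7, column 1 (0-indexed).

0

The receptive field on the input at this output position is [0 0 11]. Elementwise product with the kernel and sum: 0·2.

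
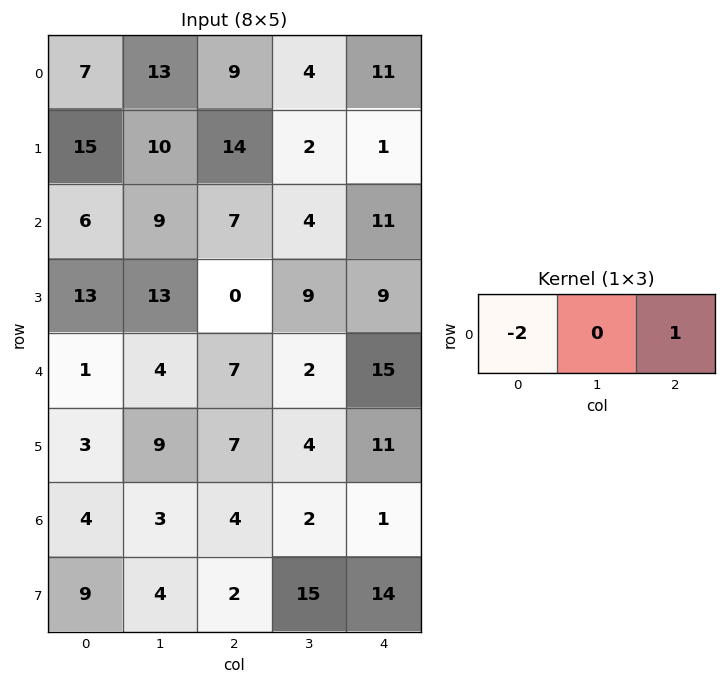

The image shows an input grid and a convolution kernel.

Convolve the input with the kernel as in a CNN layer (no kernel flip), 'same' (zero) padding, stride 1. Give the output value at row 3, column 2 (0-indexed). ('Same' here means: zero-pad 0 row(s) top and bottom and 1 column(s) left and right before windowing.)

-17

The receptive field on the zero-padded input at this output position is [13 0 9]. Elementwise product with the kernel and sum: 13·-2 + 9·1.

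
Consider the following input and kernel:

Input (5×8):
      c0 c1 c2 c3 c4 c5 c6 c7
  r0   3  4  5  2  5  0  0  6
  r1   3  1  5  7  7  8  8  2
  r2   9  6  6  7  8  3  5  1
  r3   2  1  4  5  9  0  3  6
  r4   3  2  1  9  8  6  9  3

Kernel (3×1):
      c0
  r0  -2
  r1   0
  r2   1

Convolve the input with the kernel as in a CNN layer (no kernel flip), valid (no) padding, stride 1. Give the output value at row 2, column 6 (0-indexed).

The receptive field on the input at this output position is [5 / 3 / 9]. Elementwise product with the kernel and sum: 5·-2 + 9·1.

-1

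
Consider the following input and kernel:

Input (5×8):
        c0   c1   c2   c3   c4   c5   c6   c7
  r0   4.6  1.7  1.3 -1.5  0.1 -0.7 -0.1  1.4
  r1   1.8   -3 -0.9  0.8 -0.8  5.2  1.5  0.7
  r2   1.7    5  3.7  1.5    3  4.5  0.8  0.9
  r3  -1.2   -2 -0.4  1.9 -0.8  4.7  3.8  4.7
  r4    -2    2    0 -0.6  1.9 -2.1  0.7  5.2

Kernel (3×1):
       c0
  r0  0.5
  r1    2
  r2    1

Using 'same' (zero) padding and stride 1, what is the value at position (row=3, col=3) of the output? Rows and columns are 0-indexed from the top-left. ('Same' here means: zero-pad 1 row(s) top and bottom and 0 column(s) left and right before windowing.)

The receptive field on the zero-padded input at this output position is [1.5 / 1.9 / -0.6]. Elementwise product with the kernel and sum: 1.5·0.5 + 1.9·2 + -0.6·1.

3.95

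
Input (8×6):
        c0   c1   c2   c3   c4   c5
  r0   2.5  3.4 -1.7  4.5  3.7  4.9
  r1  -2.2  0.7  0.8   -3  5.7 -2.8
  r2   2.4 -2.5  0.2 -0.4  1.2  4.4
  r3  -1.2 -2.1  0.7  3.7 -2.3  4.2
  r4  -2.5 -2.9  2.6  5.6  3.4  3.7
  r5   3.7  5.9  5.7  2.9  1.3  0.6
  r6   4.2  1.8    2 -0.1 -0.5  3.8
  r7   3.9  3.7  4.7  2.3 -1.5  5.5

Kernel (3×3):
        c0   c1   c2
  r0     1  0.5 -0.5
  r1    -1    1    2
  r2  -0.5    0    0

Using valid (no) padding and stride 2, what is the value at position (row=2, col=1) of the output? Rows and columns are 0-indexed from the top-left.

The receptive field on the input at this output position is [2.6 5.6 3.4 / 5.7 2.9 1.3 / 2 -0.1 -0.5]. Elementwise product with the kernel and sum: 2.6·1 + 5.6·0.5 + 3.4·-0.5 + 5.7·-1 + 2.9·1 + 1.3·2 + 2·-0.5.

2.5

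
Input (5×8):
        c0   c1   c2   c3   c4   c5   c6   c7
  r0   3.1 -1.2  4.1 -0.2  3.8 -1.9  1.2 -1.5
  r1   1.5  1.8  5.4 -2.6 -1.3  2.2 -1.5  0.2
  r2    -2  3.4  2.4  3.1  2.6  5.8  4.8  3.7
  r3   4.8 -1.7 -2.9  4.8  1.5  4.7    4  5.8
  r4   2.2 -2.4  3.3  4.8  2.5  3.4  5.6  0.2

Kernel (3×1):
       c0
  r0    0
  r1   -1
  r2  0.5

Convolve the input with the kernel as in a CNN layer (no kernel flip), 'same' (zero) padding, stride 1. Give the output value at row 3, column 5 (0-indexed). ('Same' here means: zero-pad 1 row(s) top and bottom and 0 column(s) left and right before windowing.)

The receptive field on the zero-padded input at this output position is [5.8 / 4.7 / 3.4]. Elementwise product with the kernel and sum: 4.7·-1 + 3.4·0.5.

-3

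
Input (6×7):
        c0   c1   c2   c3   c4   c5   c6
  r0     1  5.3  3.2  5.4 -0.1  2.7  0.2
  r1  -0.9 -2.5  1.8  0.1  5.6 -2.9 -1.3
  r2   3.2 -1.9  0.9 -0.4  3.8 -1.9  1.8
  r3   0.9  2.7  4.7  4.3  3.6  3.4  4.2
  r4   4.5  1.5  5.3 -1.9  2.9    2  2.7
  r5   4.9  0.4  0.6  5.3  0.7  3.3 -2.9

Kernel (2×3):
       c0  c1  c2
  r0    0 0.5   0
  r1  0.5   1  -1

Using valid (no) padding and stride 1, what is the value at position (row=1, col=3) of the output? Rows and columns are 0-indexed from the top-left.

The receptive field on the input at this output position is [0.1 5.6 -2.9 / -0.4 3.8 -1.9]. Elementwise product with the kernel and sum: 5.6·0.5 + -0.4·0.5 + 3.8·1 + -1.9·-1.

8.3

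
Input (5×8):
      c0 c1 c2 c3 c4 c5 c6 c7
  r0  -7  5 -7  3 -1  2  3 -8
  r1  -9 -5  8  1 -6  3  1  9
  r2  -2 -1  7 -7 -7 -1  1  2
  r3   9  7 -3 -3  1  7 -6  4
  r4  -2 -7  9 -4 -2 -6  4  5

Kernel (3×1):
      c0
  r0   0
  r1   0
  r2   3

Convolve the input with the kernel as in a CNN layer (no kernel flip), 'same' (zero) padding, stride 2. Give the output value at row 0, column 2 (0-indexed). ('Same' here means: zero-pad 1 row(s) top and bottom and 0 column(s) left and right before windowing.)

The receptive field on the zero-padded input at this output position is [0 / -1 / -6]. Elementwise product with the kernel and sum: -6·3.

-18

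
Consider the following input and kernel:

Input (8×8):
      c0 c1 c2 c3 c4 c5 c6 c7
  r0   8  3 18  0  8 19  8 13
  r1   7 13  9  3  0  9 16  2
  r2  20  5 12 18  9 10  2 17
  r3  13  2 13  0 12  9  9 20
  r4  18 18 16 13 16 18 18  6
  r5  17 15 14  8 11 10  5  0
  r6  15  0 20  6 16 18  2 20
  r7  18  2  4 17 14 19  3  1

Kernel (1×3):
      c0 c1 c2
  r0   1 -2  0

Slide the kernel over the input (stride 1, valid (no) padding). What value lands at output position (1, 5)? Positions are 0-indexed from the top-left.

The receptive field on the input at this output position is [9 16 2]. Elementwise product with the kernel and sum: 9·1 + 16·-2.

-23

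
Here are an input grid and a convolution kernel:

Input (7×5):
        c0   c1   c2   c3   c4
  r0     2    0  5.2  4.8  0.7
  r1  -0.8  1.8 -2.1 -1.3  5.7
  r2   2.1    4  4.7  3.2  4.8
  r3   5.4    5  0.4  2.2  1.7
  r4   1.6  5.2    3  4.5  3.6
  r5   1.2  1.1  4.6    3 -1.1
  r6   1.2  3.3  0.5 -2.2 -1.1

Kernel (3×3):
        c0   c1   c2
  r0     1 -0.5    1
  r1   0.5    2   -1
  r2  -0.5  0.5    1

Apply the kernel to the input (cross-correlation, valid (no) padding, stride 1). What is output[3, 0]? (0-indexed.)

16.05

The receptive field on the input at this output position is [5.4 5 0.4 / 1.6 5.2 3 / 1.2 1.1 4.6]. Elementwise product with the kernel and sum: 5.4·1 + 5·-0.5 + 0.4·1 + 1.6·0.5 + 5.2·2 + 3·-1 + 1.2·-0.5 + 1.1·0.5 + 4.6·1.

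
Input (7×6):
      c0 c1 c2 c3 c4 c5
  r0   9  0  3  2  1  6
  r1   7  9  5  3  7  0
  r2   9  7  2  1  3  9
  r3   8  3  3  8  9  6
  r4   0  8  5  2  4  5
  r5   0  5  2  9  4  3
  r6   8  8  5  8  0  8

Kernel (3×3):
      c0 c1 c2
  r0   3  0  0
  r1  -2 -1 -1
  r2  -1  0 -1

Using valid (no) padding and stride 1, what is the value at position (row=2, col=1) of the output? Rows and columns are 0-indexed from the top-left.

The receptive field on the input at this output position is [7 2 1 / 3 3 8 / 8 5 2]. Elementwise product with the kernel and sum: 7·3 + 3·-2 + 3·-1 + 8·-1 + 8·-1 + 2·-1.

-6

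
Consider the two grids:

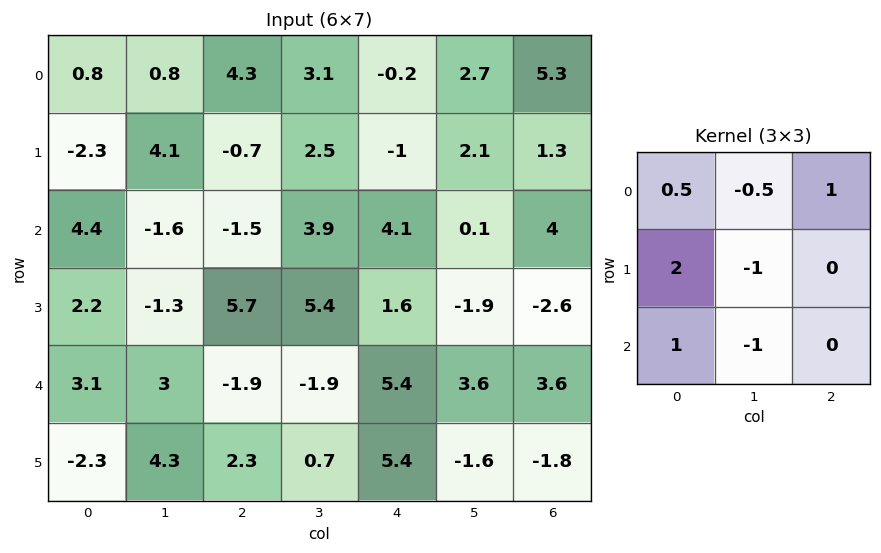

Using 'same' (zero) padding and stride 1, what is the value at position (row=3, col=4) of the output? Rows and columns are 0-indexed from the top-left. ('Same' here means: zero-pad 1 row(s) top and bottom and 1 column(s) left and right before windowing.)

1.9

The receptive field on the zero-padded input at this output position is [3.9 4.1 0.1 / 5.4 1.6 -1.9 / -1.9 5.4 3.6]. Elementwise product with the kernel and sum: 3.9·0.5 + 4.1·-0.5 + 0.1·1 + 5.4·2 + 1.6·-1 + -1.9·1 + 5.4·-1.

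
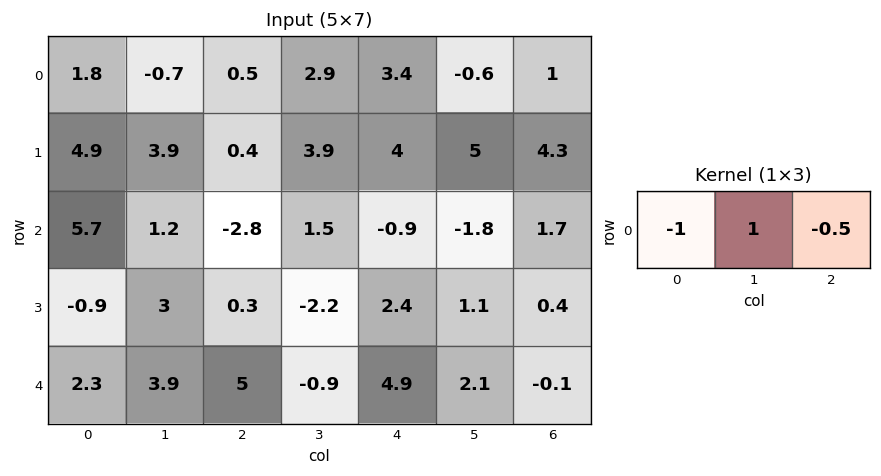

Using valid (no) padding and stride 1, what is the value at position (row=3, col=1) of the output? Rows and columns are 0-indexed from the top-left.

The receptive field on the input at this output position is [3 0.3 -2.2]. Elementwise product with the kernel and sum: 3·-1 + 0.3·1 + -2.2·-0.5.

-1.6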